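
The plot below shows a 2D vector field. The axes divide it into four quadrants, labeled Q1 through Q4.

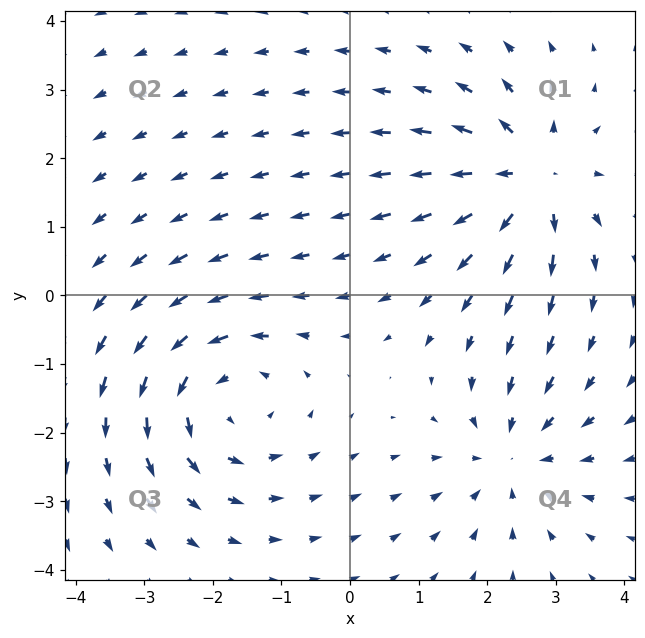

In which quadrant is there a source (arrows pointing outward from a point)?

The source sits at approximately (2.6, 1.7), which lies in quadrant Q1. The divergence there is about +5, positive as expected for a source.

Q1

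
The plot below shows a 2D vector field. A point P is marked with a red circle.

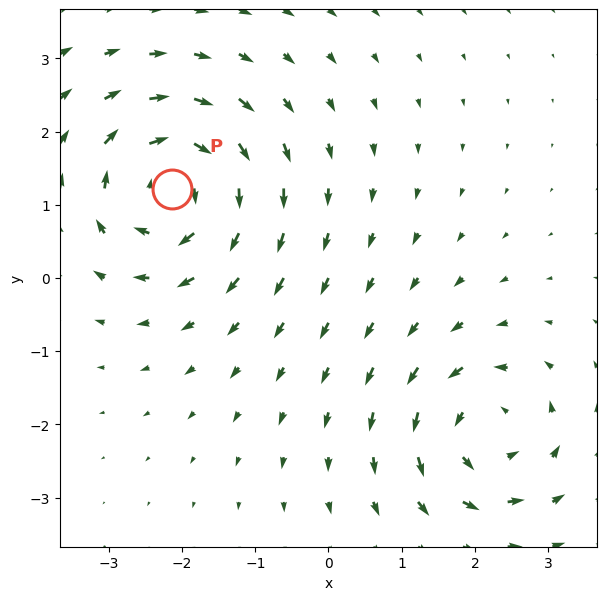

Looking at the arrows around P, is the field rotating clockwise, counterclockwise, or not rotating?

clockwise

Near P at (-2.1, 1.2) the arrows circulate clockwise. The curl (z-component) there is about -5; negative curl means clockwise rotation.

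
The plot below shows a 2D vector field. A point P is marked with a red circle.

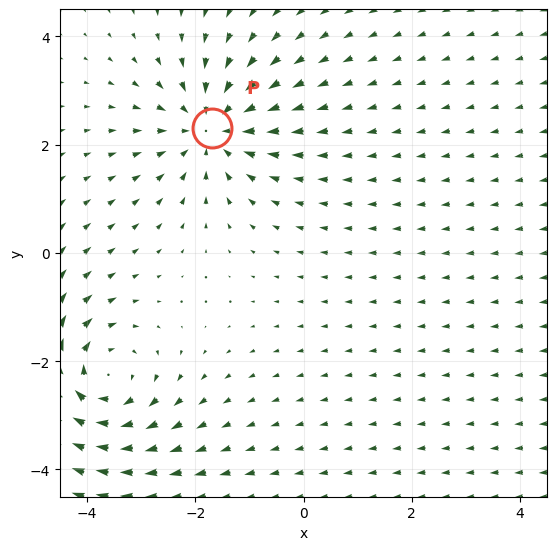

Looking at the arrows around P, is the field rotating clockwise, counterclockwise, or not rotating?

not rotating

Near P at (-1.7, 2.3) the arrows show no circulation. The curl there is ≈0.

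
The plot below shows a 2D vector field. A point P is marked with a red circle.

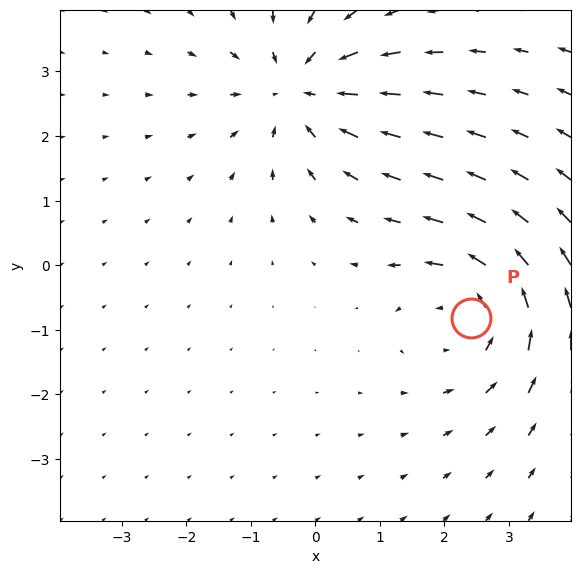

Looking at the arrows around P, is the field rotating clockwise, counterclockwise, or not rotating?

Near P at (2.4, -0.8) the arrows circulate counterclockwise. The curl (z-component) there is about +4; positive curl means counterclockwise rotation.

counterclockwise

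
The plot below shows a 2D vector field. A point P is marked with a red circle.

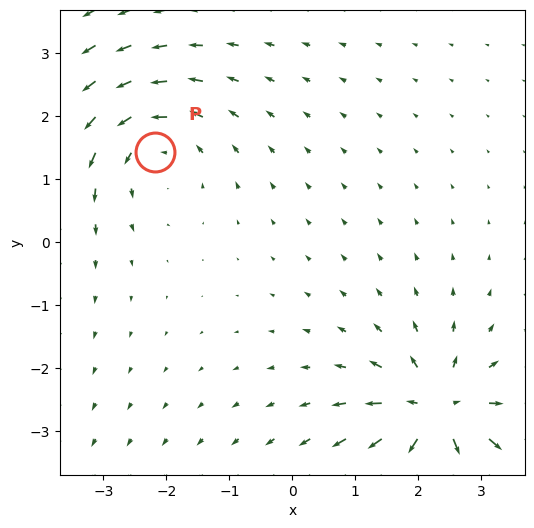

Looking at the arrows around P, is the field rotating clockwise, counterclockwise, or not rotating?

counterclockwise

Near P at (-2.2, 1.4) the arrows circulate counterclockwise. The curl (z-component) there is about +3; positive curl means counterclockwise rotation.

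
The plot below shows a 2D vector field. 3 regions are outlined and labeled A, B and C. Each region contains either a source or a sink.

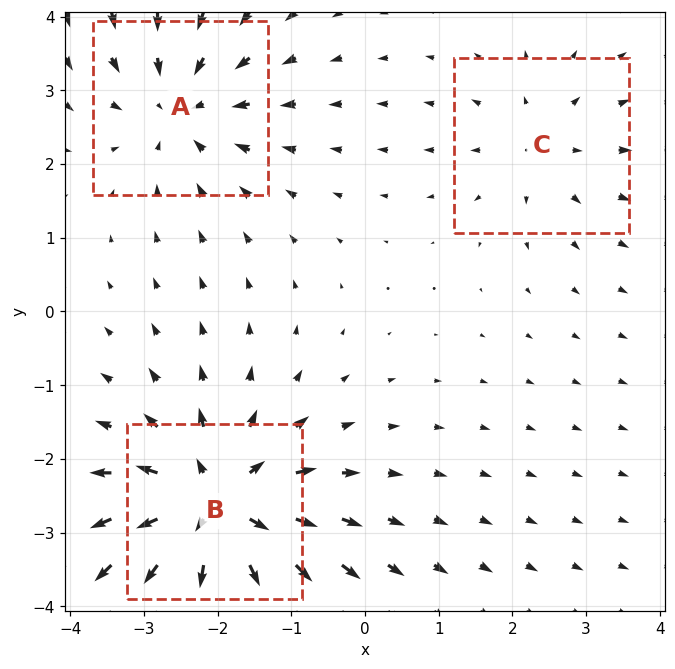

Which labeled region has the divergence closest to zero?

Divergence at each region's feature centre — A: about -3, B: about +5, C: about +2. Region C is closest to zero.

C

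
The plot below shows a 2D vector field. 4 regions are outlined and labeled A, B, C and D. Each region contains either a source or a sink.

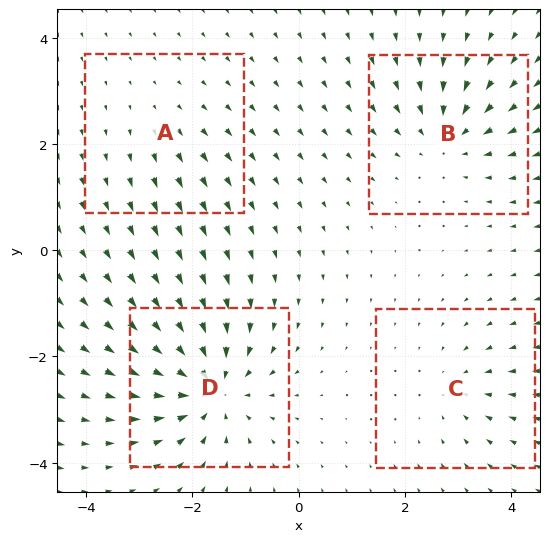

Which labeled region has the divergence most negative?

Divergence at each region's feature centre — A: about +2, B: about -5, C: about -3, D: about -7. Region D is most negative.

D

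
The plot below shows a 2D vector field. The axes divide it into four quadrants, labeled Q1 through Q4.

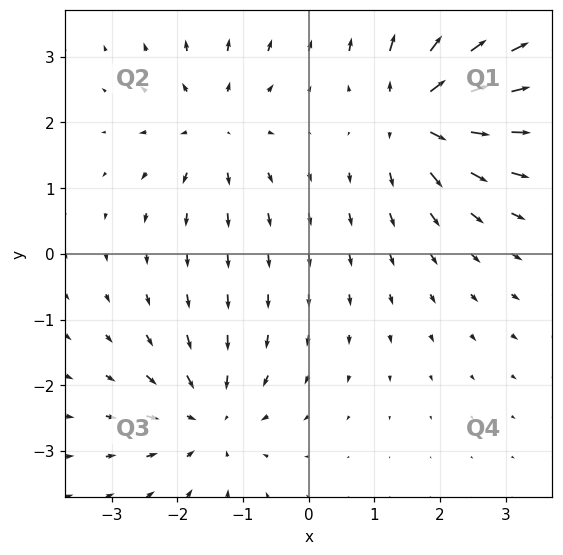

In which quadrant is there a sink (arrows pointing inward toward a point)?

The sink sits at approximately (-1.5, -2.5), which lies in quadrant Q3. The divergence there is about -3, negative as expected for a sink.

Q3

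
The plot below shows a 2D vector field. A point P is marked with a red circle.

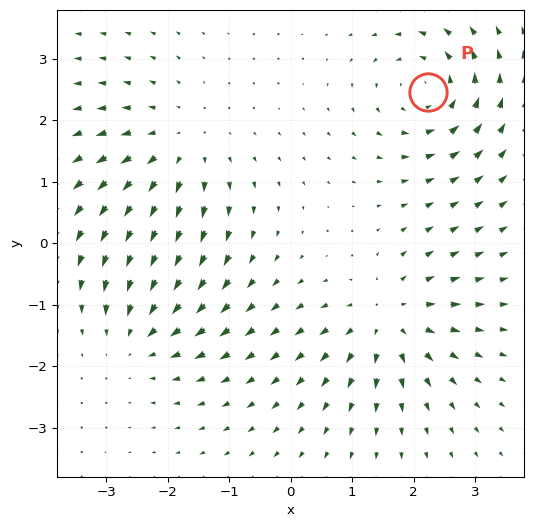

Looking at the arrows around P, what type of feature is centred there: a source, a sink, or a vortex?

vortex

At P (2.2, 2.5) the arrows circulate counterclockwise. Divergence ≈0, curl about +6 — near-zero divergence with nonzero curl is a vortex.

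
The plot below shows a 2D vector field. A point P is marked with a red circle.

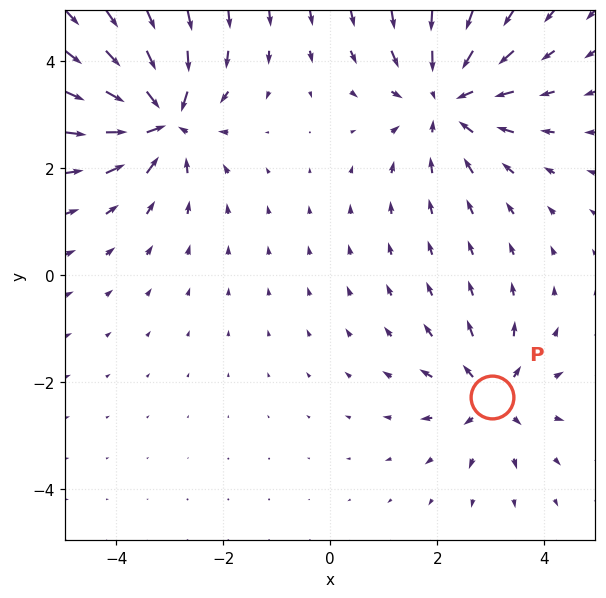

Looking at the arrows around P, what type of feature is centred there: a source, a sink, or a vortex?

source

At P (3.0, -2.3) the arrows spread outward. Divergence about +4, curl ≈0 — positive divergence with near-zero curl is a source.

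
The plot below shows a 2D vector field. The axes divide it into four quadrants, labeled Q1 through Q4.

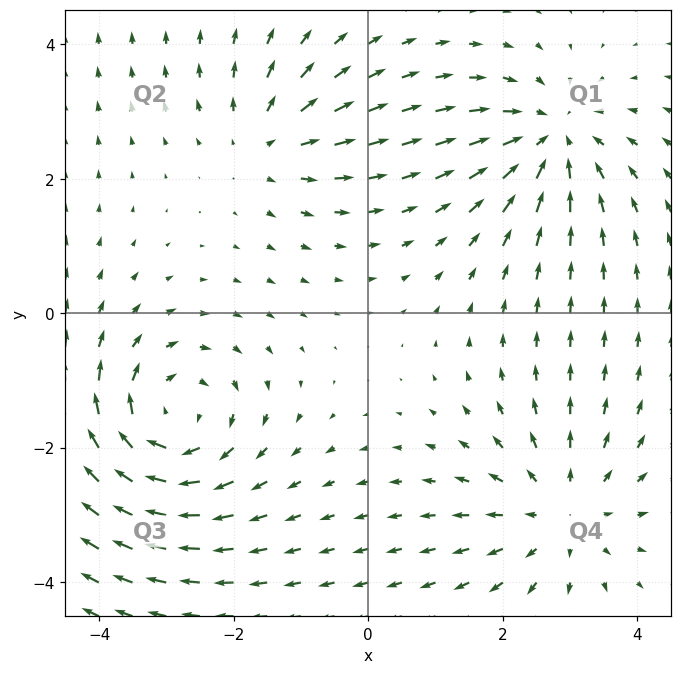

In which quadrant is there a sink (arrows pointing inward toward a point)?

Q1

The sink sits at approximately (2.7, 2.6), which lies in quadrant Q1. The divergence there is about -4, negative as expected for a sink.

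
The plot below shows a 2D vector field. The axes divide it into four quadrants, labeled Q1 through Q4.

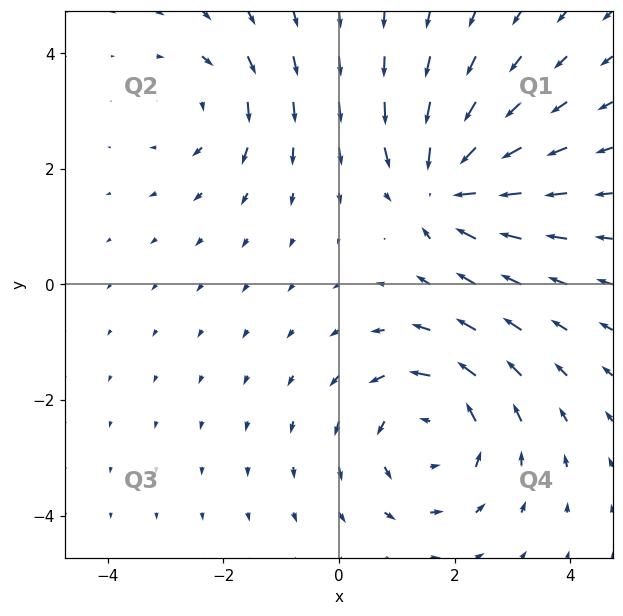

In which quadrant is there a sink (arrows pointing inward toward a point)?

The sink sits at approximately (1.8, 1.7), which lies in quadrant Q1. The divergence there is about -6, negative as expected for a sink.

Q1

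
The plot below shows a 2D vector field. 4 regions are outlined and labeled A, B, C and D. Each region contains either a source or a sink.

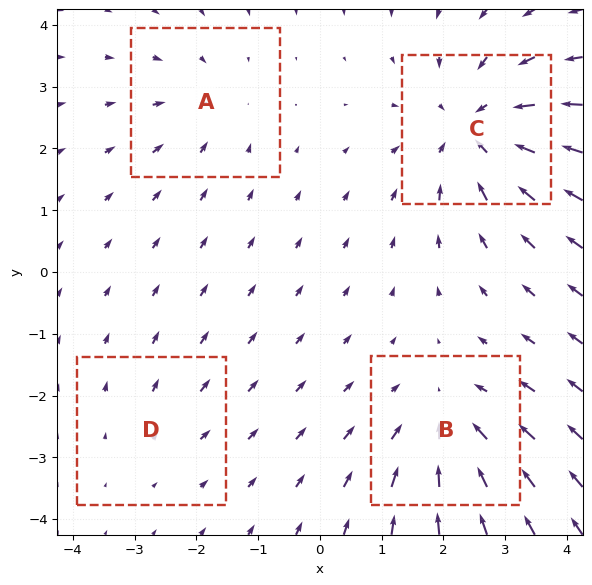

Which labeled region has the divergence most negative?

Divergence at each region's feature centre — A: about -3, B: about -4, C: about -6, D: about +2. Region C is most negative.

C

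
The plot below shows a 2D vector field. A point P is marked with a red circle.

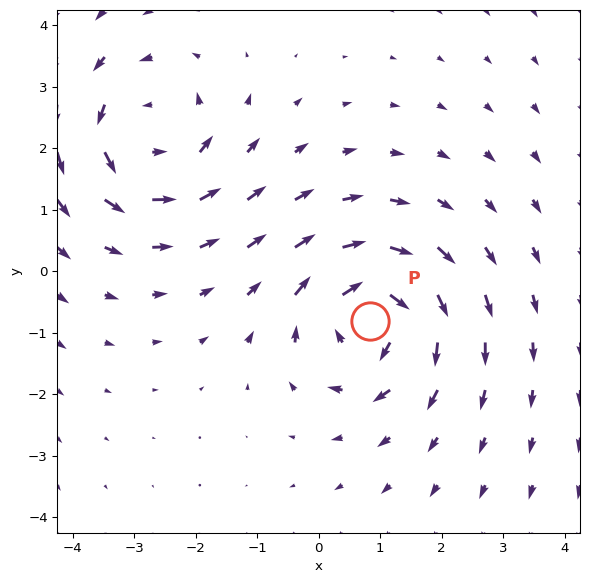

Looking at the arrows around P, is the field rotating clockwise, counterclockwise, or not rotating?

Near P at (0.8, -0.8) the arrows circulate clockwise. The curl (z-component) there is about -6; negative curl means clockwise rotation.

clockwise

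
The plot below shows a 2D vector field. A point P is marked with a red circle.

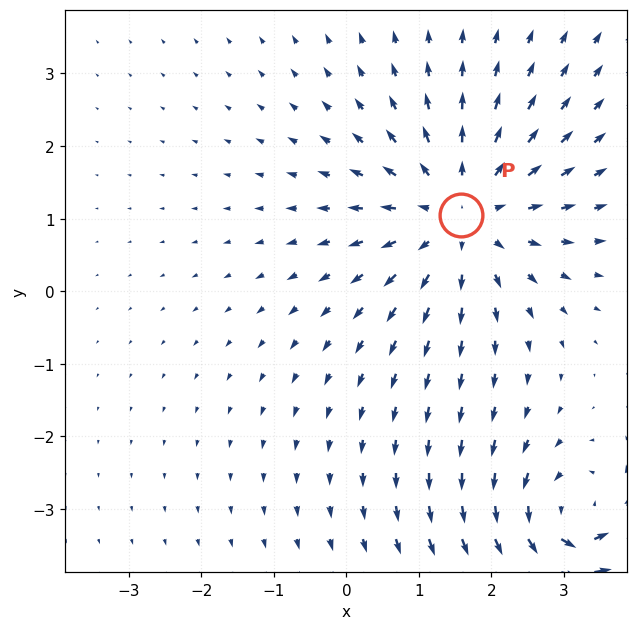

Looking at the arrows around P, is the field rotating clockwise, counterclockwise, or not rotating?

Near P at (1.6, 1.0) the arrows show no circulation. The curl there is ≈0.

not rotating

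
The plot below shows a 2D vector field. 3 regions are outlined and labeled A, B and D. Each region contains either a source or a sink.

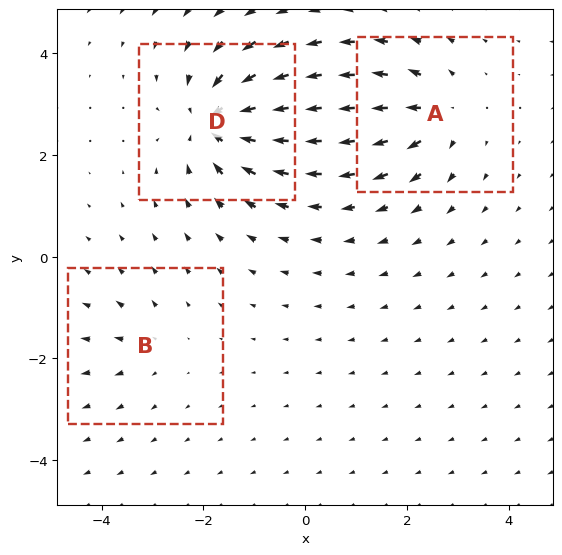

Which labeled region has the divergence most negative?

D

Divergence at each region's feature centre — A: about +4, B: about +2, D: about -6. Region D is most negative.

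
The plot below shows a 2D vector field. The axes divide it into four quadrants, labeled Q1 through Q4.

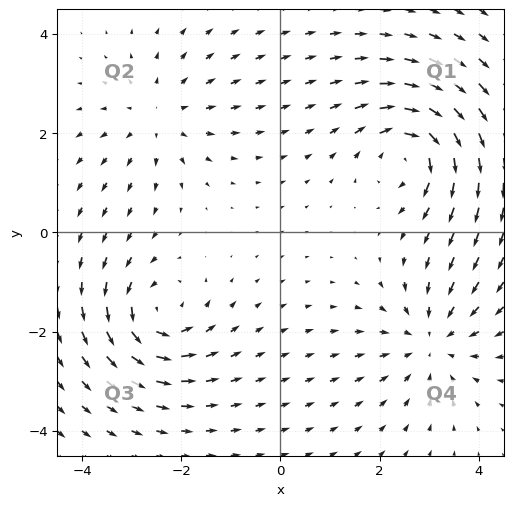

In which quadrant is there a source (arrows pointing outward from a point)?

Q2

The source sits at approximately (-2.4, 2.3), which lies in quadrant Q2. The divergence there is about +3, positive as expected for a source.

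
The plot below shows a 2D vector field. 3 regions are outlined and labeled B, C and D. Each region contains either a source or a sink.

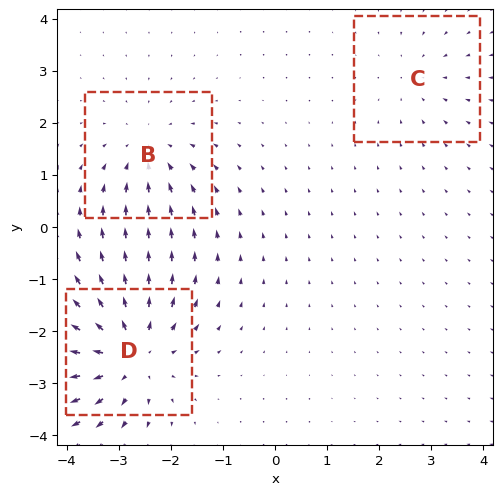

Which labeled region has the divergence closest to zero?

Divergence at each region's feature centre — B: about -3, C: about -2, D: about +5. Region C is closest to zero.

C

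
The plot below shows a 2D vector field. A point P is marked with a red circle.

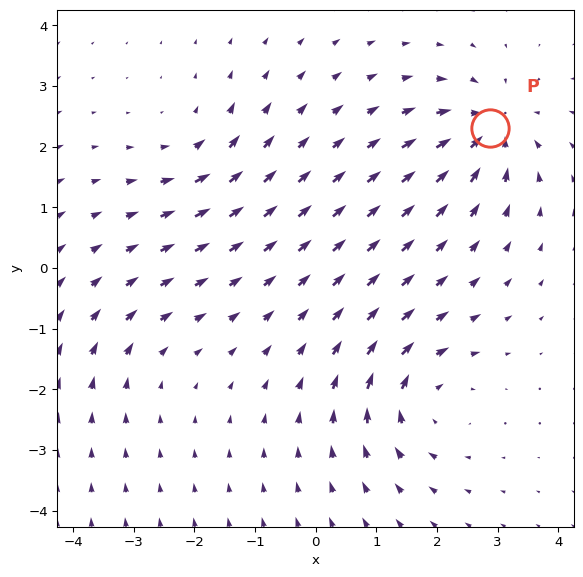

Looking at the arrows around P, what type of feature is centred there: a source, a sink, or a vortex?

At P (2.9, 2.3) the arrows converge inward. Divergence about -6, curl ≈0 — negative divergence with near-zero curl is a sink.

sink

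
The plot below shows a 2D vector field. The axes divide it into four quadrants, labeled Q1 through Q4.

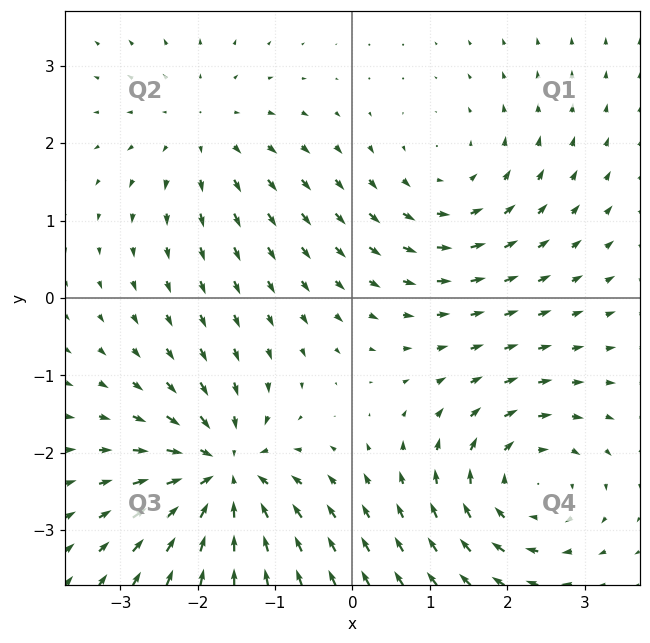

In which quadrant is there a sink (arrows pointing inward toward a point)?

Q3

The sink sits at approximately (-1.7, -2.3), which lies in quadrant Q3. The divergence there is about -7, negative as expected for a sink.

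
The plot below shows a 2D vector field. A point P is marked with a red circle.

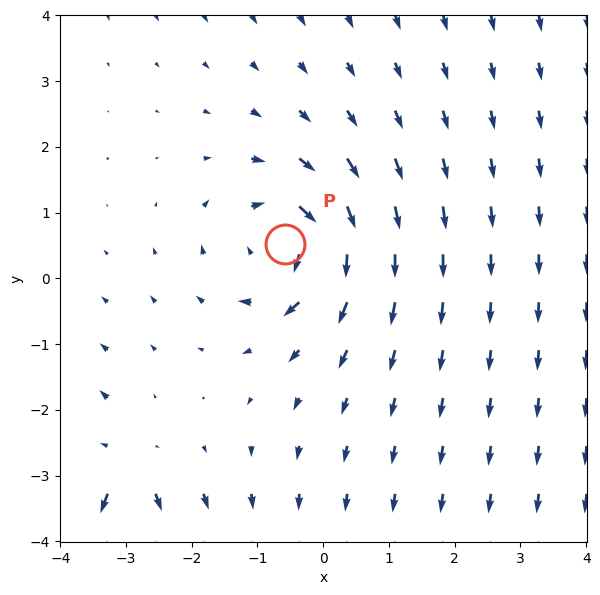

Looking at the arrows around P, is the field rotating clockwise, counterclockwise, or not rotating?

clockwise

Near P at (-0.6, 0.5) the arrows circulate clockwise. The curl (z-component) there is about -4; negative curl means clockwise rotation.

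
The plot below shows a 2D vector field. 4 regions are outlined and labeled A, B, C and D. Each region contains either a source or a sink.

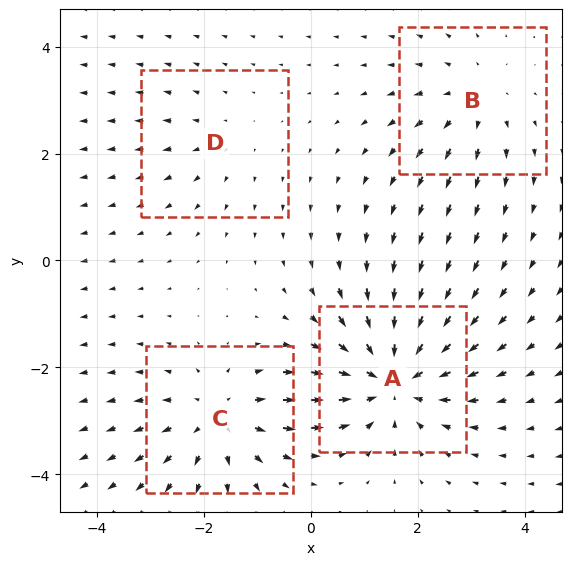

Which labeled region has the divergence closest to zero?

D

Divergence at each region's feature centre — A: about -6, B: about +3, C: about +4, D: about +2. Region D is closest to zero.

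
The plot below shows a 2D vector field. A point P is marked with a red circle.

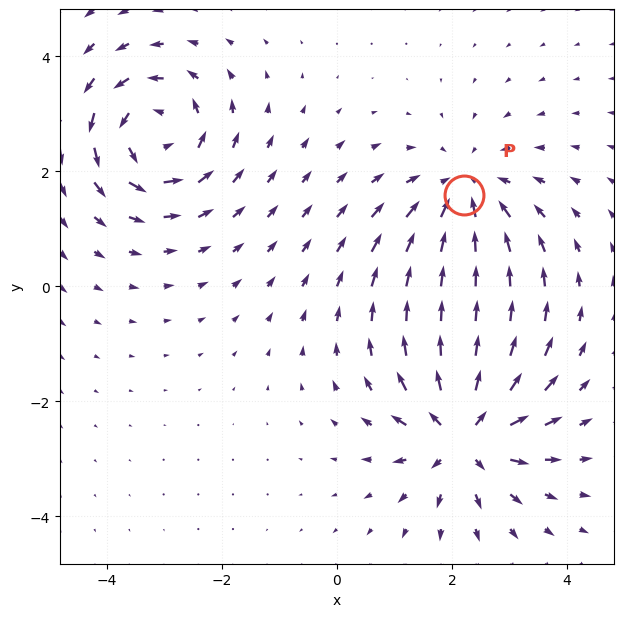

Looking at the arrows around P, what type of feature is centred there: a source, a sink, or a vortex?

At P (2.2, 1.6) the arrows converge inward. Divergence about -4, curl ≈0 — negative divergence with near-zero curl is a sink.

sink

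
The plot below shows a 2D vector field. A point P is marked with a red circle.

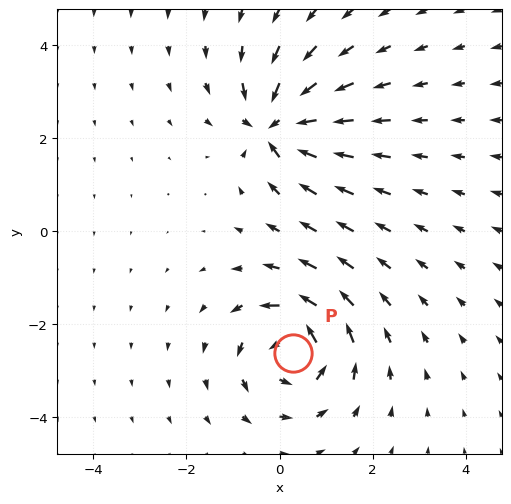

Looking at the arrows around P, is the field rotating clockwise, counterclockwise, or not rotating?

counterclockwise

Near P at (0.3, -2.6) the arrows circulate counterclockwise. The curl (z-component) there is about +4; positive curl means counterclockwise rotation.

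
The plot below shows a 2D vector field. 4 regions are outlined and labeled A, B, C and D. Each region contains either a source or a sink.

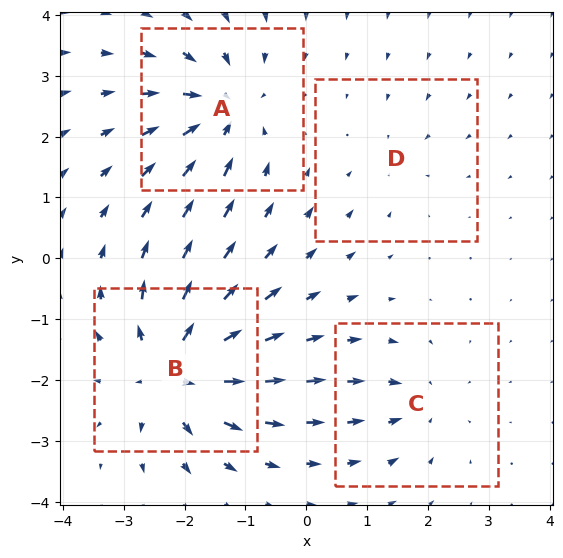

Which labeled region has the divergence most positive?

B

Divergence at each region's feature centre — A: about -6, B: about +8, C: about -4, D: about -2. Region B is most positive.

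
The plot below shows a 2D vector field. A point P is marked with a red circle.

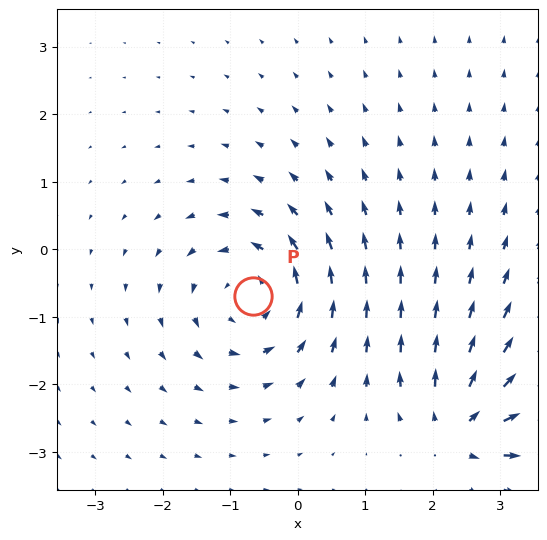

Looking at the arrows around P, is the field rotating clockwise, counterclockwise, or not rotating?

Near P at (-0.7, -0.7) the arrows circulate counterclockwise. The curl (z-component) there is about +4; positive curl means counterclockwise rotation.

counterclockwise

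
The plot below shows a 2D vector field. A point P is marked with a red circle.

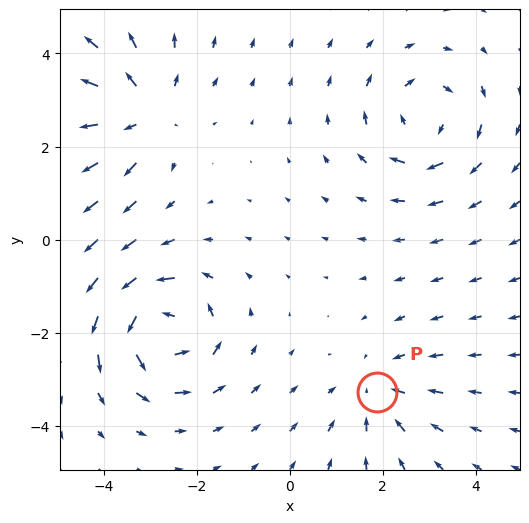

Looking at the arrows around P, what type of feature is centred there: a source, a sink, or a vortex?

At P (1.9, -3.3) the arrows converge inward. Divergence about -3, curl ≈0 — negative divergence with near-zero curl is a sink.

sink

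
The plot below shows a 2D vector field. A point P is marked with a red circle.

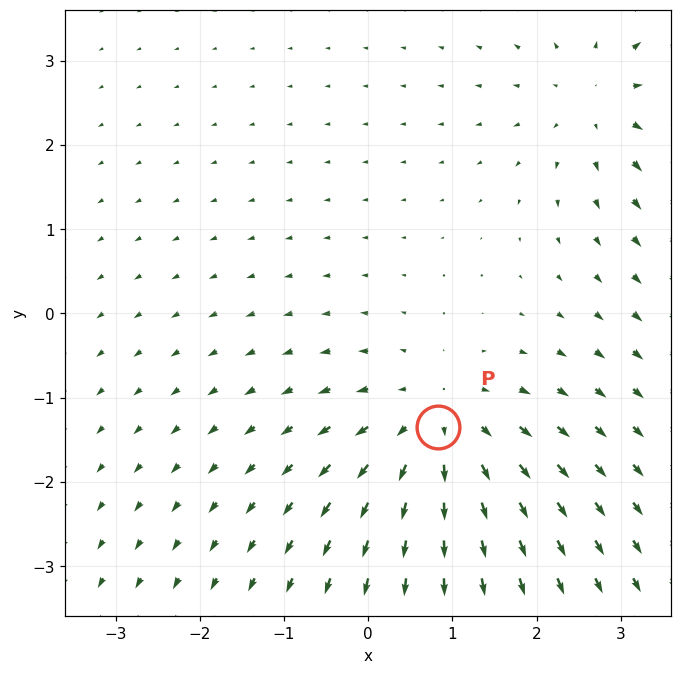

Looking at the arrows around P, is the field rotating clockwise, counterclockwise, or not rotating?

Near P at (0.8, -1.4) the arrows show no circulation. The curl there is ≈0.

not rotating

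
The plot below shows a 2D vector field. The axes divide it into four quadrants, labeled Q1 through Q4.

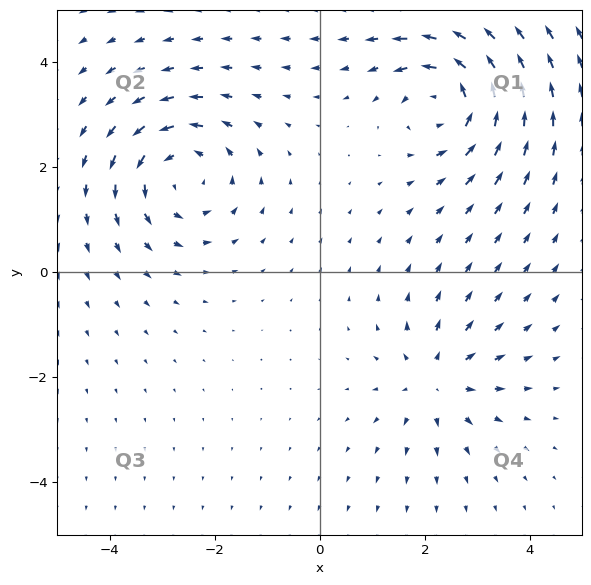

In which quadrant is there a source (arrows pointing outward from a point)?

The source sits at approximately (2.2, -2.1), which lies in quadrant Q4. The divergence there is about +3, positive as expected for a source.

Q4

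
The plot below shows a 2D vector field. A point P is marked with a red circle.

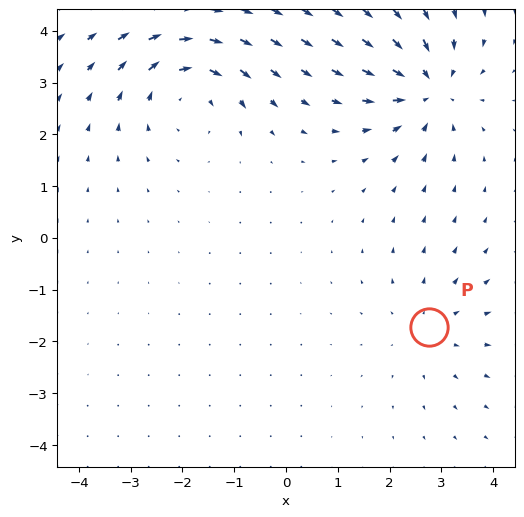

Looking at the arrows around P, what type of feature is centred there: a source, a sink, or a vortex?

source

At P (2.8, -1.7) the arrows spread outward. Divergence about +2, curl ≈0 — positive divergence with near-zero curl is a source.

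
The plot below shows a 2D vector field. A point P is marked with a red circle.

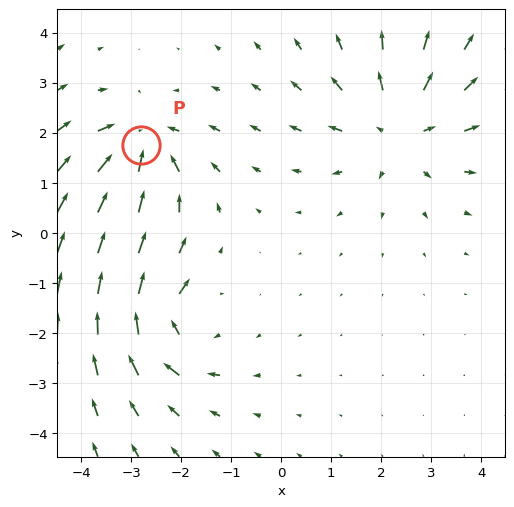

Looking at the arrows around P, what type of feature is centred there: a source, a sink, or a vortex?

sink

At P (-2.8, 1.8) the arrows converge inward. Divergence about -5, curl ≈0 — negative divergence with near-zero curl is a sink.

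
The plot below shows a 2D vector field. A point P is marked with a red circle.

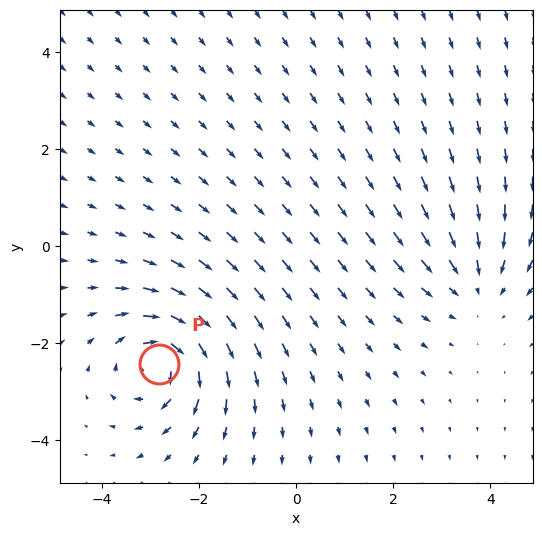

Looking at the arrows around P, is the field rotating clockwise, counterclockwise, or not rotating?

Near P at (-2.8, -2.4) the arrows circulate clockwise. The curl (z-component) there is about -5; negative curl means clockwise rotation.

clockwise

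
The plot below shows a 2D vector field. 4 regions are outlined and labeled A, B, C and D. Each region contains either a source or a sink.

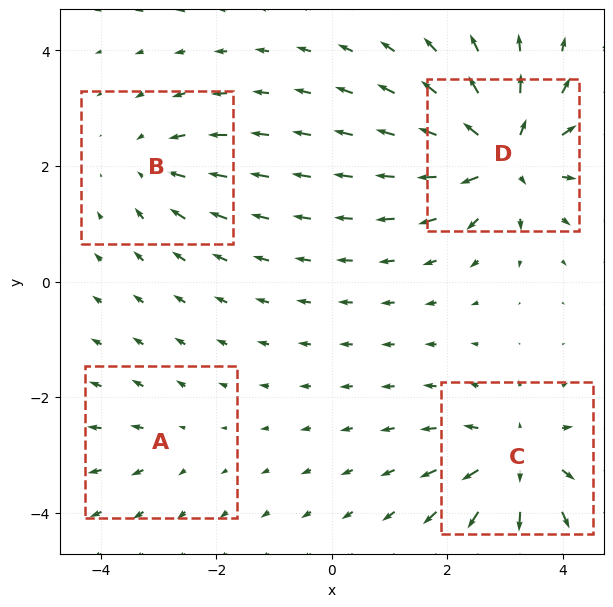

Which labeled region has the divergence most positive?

D

Divergence at each region's feature centre — A: about +2, B: about -4, C: about +6, D: about +8. Region D is most positive.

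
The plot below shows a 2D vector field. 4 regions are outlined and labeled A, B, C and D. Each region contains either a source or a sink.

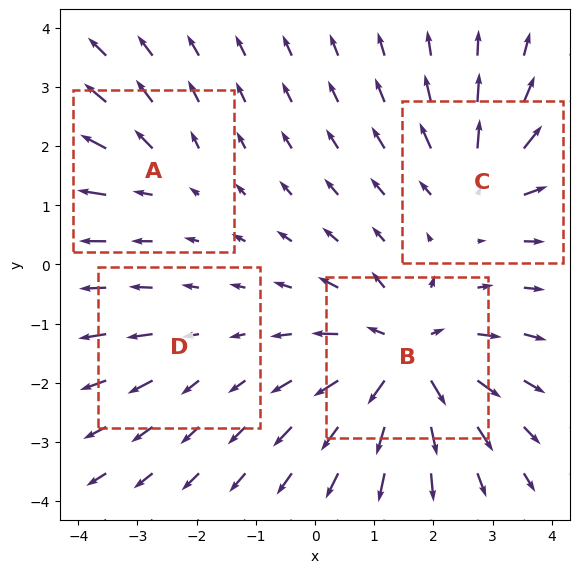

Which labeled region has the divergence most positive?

Divergence at each region's feature centre — A: about +3, B: about +7, C: about +5, D: about +2. Region B is most positive.

B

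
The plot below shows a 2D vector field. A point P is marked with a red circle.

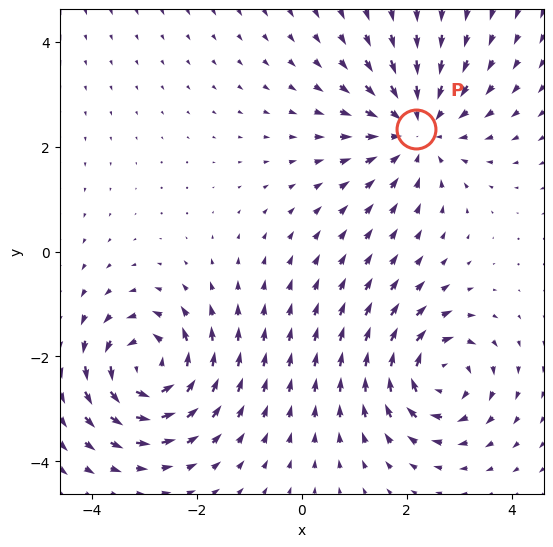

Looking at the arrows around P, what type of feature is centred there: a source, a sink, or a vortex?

sink

At P (2.2, 2.3) the arrows converge inward. Divergence about -3, curl ≈0 — negative divergence with near-zero curl is a sink.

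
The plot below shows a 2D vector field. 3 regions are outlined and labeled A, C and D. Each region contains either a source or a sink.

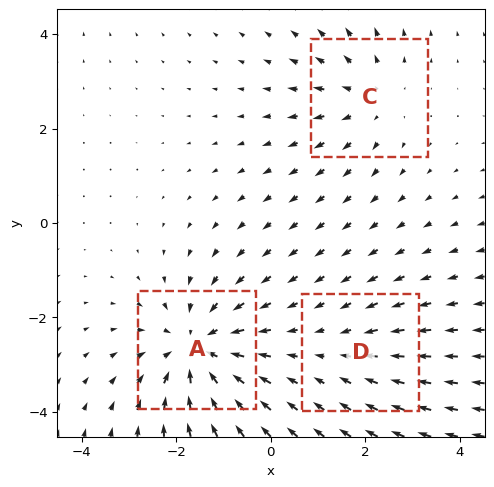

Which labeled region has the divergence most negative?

Divergence at each region's feature centre — A: about -5, C: about +3, D: about -2. Region A is most negative.

A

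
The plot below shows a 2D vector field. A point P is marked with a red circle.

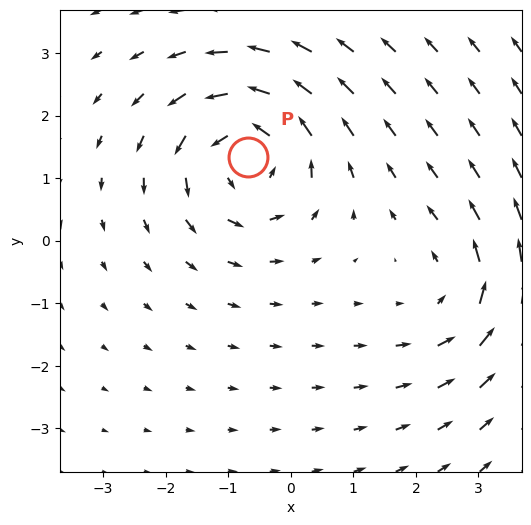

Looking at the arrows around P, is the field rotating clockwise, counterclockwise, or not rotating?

counterclockwise

Near P at (-0.7, 1.3) the arrows circulate counterclockwise. The curl (z-component) there is about +5; positive curl means counterclockwise rotation.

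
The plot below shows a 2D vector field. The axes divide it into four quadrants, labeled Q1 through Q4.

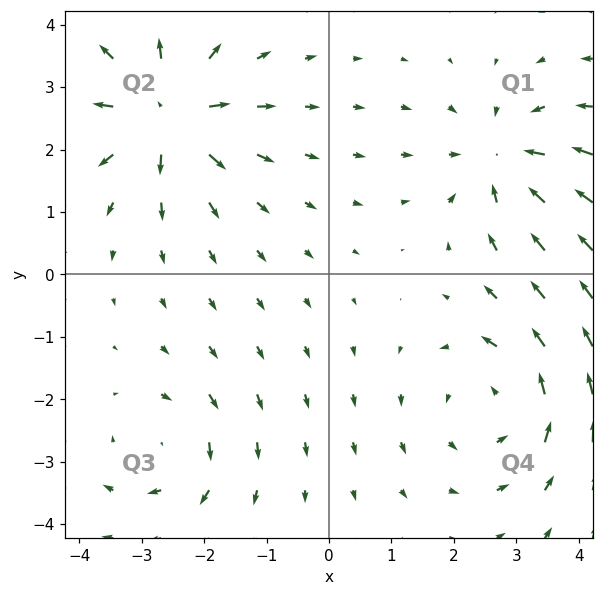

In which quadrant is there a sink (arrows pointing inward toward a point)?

Q1

The sink sits at approximately (2.8, 1.8), which lies in quadrant Q1. The divergence there is about -4, negative as expected for a sink.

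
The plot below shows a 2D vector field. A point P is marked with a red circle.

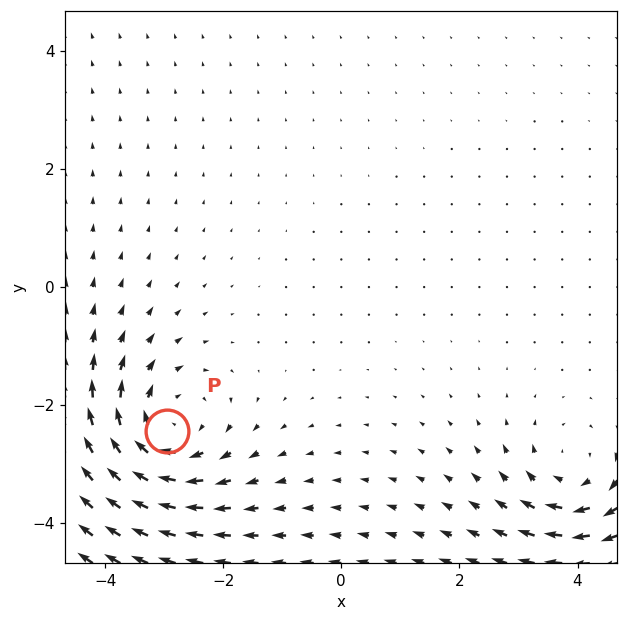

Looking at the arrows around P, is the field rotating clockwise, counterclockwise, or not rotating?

Near P at (-2.9, -2.4) the arrows circulate clockwise. The curl (z-component) there is about -4; negative curl means clockwise rotation.

clockwise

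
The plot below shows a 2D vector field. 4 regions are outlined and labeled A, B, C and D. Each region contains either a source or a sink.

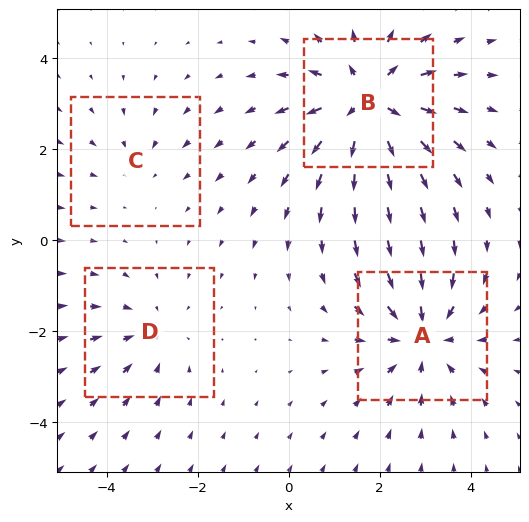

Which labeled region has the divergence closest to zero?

Divergence at each region's feature centre — A: about -4, B: about +6, C: about -2, D: about -3. Region C is closest to zero.

C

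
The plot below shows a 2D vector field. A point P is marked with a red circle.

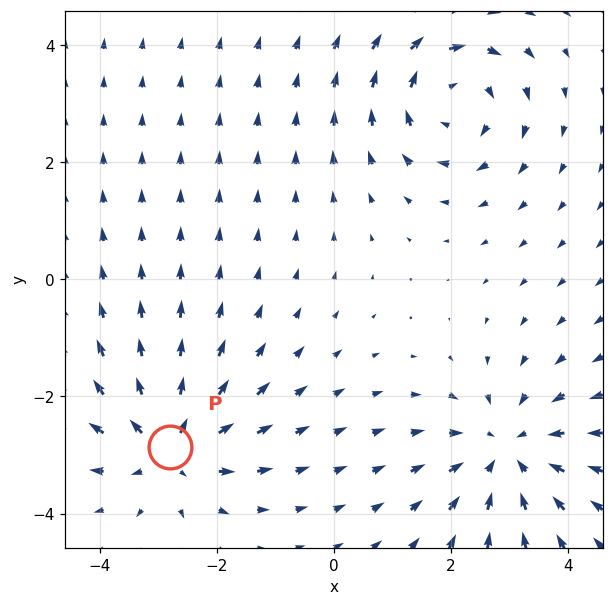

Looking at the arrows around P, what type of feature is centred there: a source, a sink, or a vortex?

source

At P (-2.8, -2.9) the arrows spread outward. Divergence about +4, curl ≈0 — positive divergence with near-zero curl is a source.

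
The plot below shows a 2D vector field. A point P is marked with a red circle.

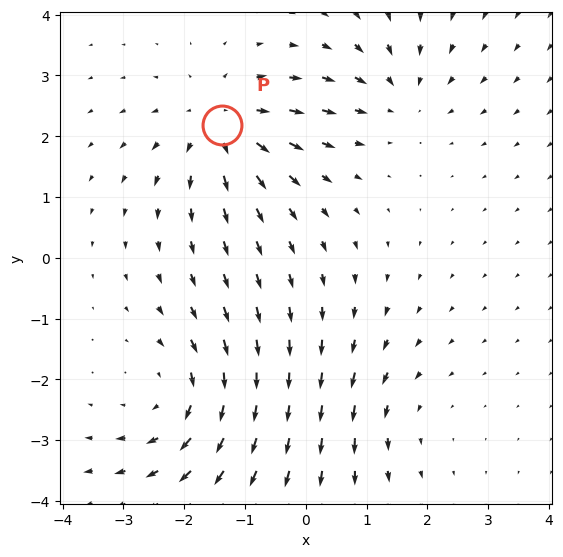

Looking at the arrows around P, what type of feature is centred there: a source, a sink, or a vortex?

At P (-1.4, 2.2) the arrows spread outward. Divergence about +5, curl ≈0 — positive divergence with near-zero curl is a source.

source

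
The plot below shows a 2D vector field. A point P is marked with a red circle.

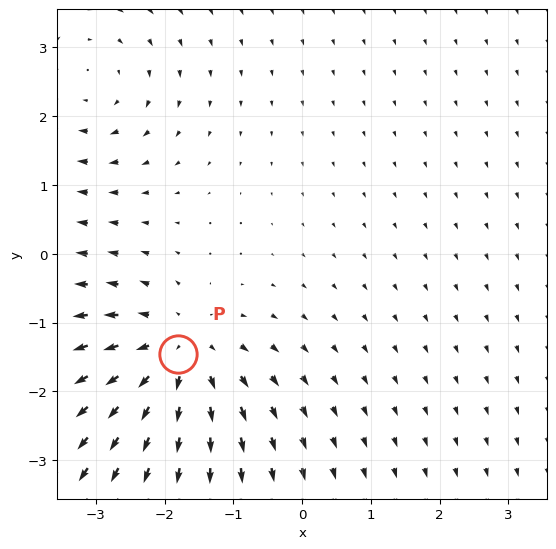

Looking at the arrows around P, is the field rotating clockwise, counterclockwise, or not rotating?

not rotating

Near P at (-1.8, -1.5) the arrows show no circulation. The curl there is ≈0.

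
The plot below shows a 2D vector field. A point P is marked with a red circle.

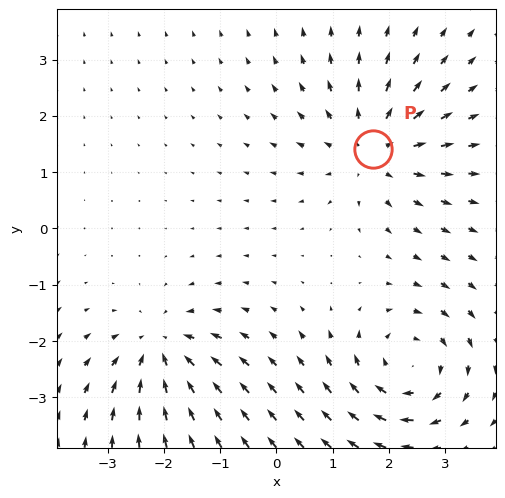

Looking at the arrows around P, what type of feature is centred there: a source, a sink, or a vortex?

At P (1.7, 1.4) the arrows spread outward. Divergence about +4, curl ≈0 — positive divergence with near-zero curl is a source.

source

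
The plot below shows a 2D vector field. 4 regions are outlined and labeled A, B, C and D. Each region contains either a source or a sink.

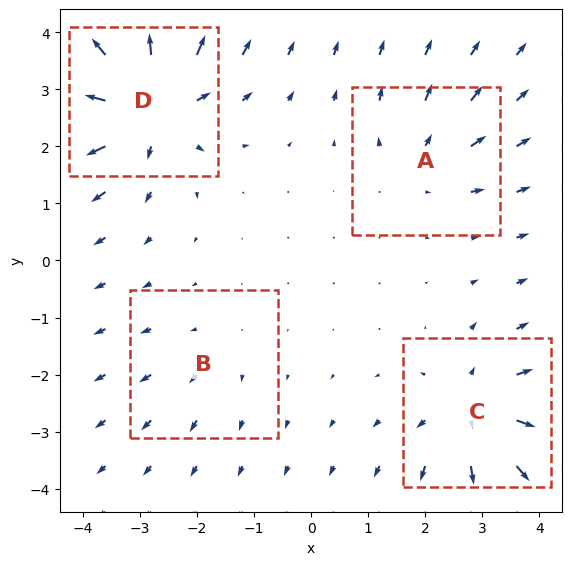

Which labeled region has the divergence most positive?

Divergence at each region's feature centre — A: about +3, B: about +2, C: about +5, D: about +8. Region D is most positive.

D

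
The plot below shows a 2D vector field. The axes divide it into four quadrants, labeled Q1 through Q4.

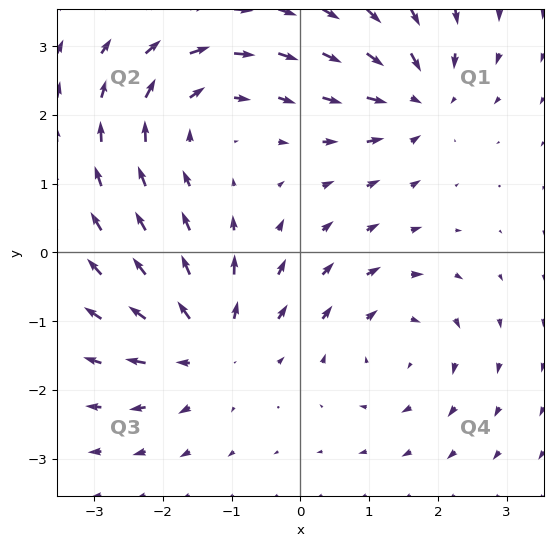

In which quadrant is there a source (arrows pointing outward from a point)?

Q3

The source sits at approximately (-1.4, -1.3), which lies in quadrant Q3. The divergence there is about +6, positive as expected for a source.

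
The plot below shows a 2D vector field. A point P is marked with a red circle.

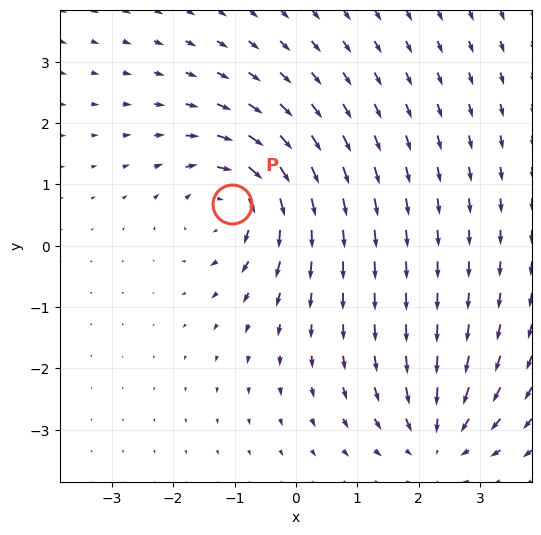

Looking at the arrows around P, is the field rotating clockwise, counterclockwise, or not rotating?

Near P at (-1.0, 0.7) the arrows circulate clockwise. The curl (z-component) there is about -5; negative curl means clockwise rotation.

clockwise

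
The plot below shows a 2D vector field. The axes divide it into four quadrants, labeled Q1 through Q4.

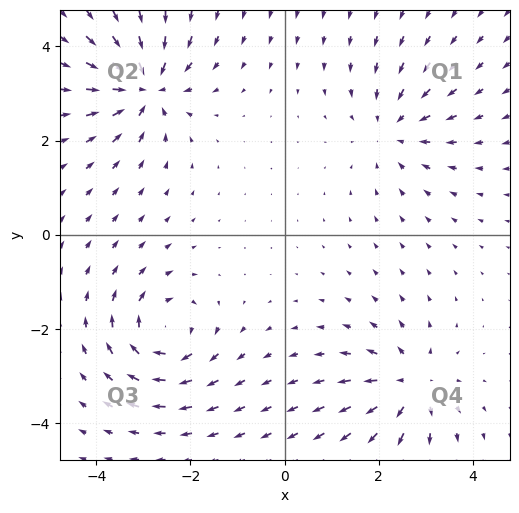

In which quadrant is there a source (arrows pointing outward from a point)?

Q4

The source sits at approximately (2.7, -3.2), which lies in quadrant Q4. The divergence there is about +5, positive as expected for a source.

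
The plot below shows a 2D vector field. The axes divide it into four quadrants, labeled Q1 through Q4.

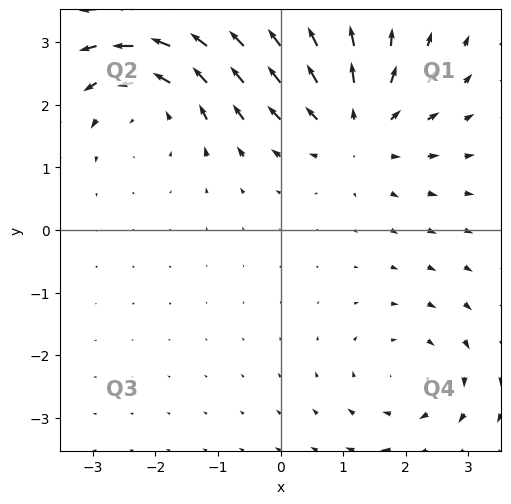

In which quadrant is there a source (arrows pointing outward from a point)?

Q1

The source sits at approximately (1.2, 1.6), which lies in quadrant Q1. The divergence there is about +4, positive as expected for a source.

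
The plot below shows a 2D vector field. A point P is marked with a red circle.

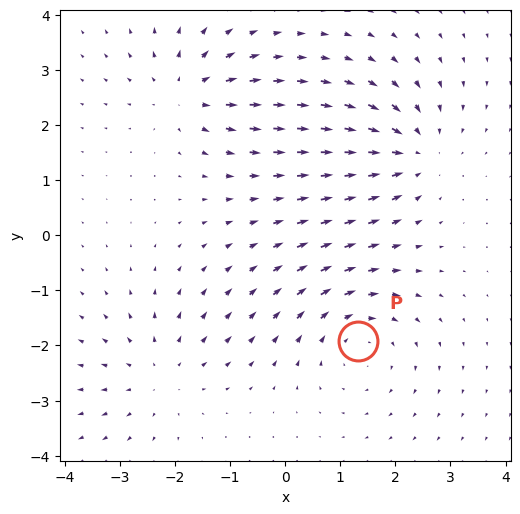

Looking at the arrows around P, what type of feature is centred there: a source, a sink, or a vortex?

vortex

At P (1.3, -1.9) the arrows circulate clockwise. Divergence ≈0, curl about -4 — near-zero divergence with nonzero curl is a vortex.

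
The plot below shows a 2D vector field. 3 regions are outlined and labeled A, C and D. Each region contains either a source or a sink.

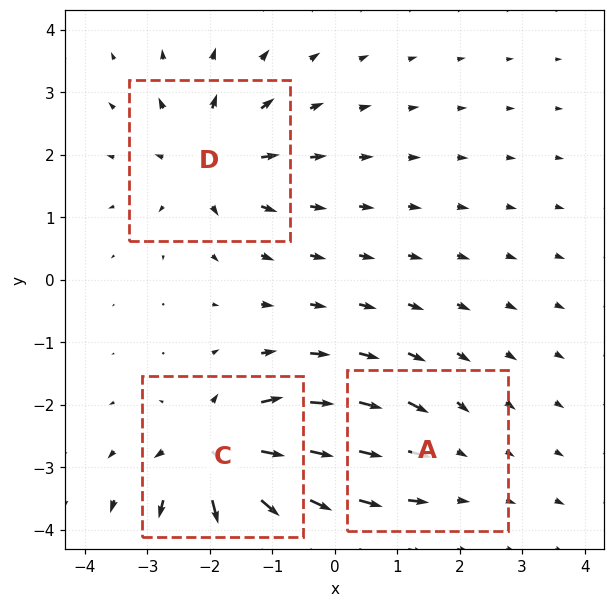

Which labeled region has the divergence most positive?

C

Divergence at each region's feature centre — A: about -2, C: about +6, D: about +4. Region C is most positive.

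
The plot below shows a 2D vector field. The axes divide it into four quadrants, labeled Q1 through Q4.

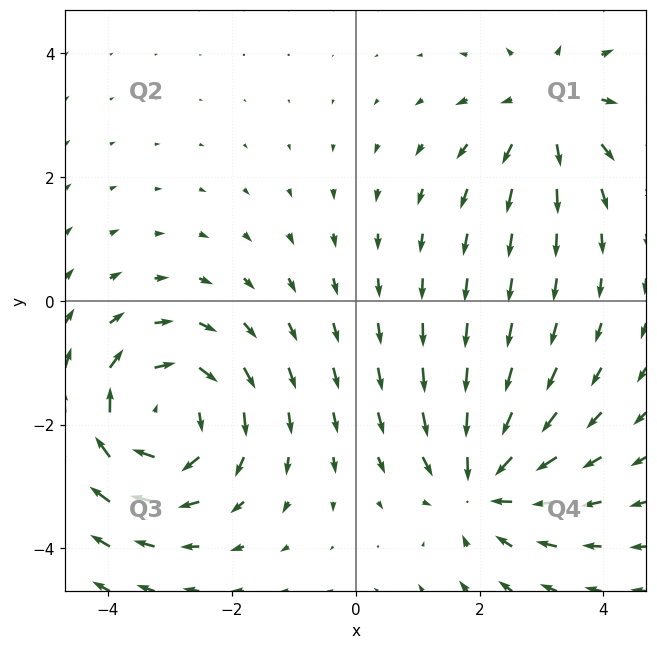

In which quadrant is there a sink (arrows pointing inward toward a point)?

Q4

The sink sits at approximately (2.0, -3.0), which lies in quadrant Q4. The divergence there is about -4, negative as expected for a sink.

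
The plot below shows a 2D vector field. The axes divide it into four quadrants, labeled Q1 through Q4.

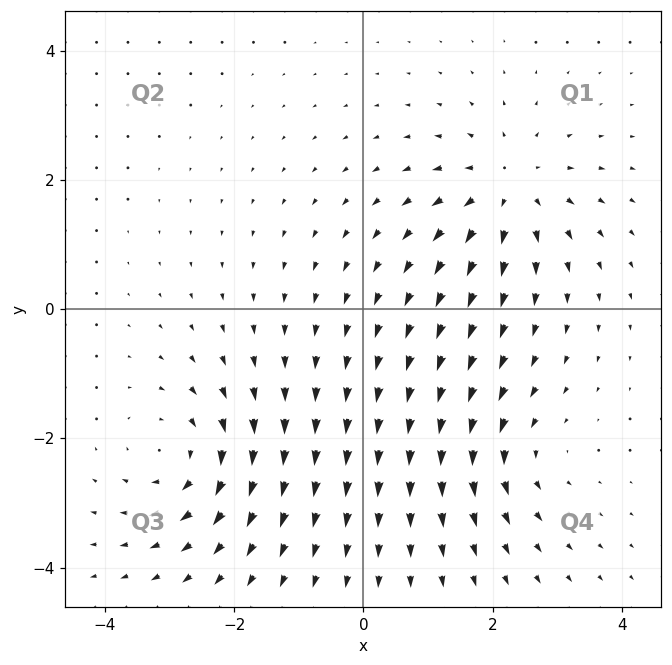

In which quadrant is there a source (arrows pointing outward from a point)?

Q1

The source sits at approximately (2.3, 1.9), which lies in quadrant Q1. The divergence there is about +4, positive as expected for a source.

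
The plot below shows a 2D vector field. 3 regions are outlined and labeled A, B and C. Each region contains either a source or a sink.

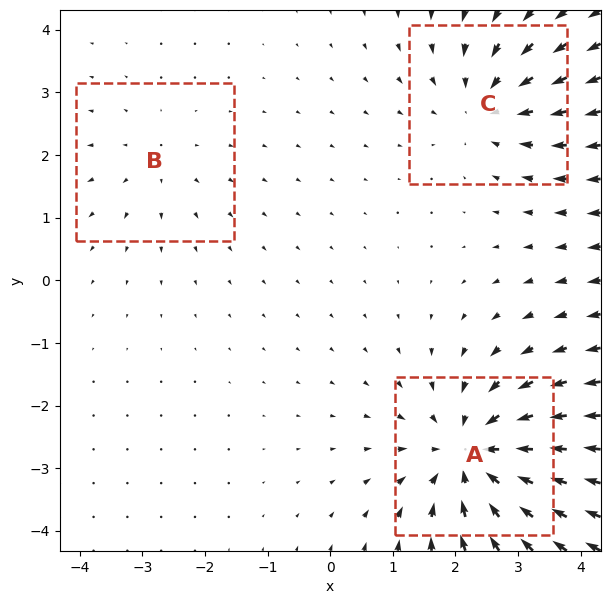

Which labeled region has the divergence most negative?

Divergence at each region's feature centre — A: about -5, B: about +2, C: about -3. Region A is most negative.

A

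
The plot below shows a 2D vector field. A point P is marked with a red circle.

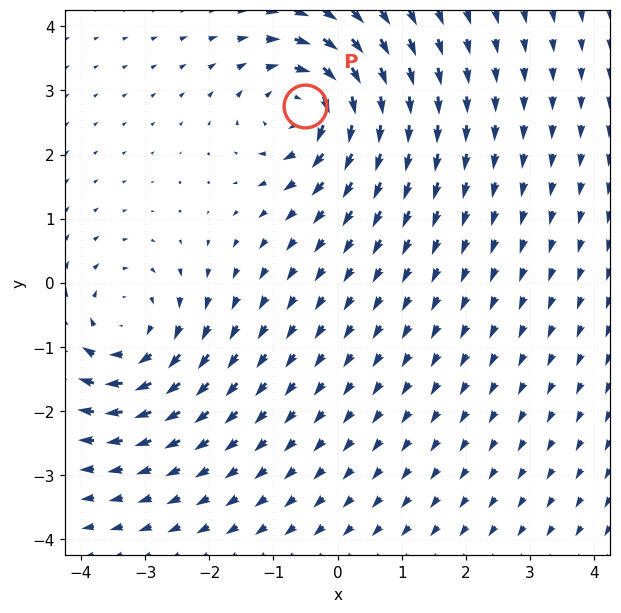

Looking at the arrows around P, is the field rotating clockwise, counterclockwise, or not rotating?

Near P at (-0.5, 2.8) the arrows circulate clockwise. The curl (z-component) there is about -4; negative curl means clockwise rotation.

clockwise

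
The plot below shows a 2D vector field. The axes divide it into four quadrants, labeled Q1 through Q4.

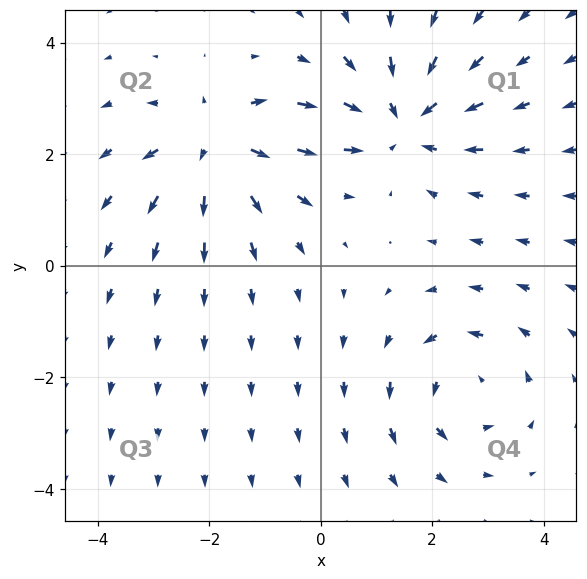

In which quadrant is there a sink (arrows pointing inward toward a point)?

The sink sits at approximately (1.5, 2.6), which lies in quadrant Q1. The divergence there is about -4, negative as expected for a sink.

Q1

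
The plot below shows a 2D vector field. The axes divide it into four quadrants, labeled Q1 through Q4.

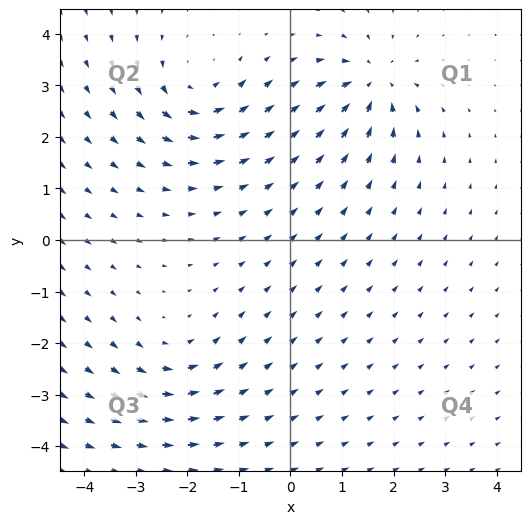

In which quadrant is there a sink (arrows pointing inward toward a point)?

The sink sits at approximately (1.6, 3.0), which lies in quadrant Q1. The divergence there is about -6, negative as expected for a sink.

Q1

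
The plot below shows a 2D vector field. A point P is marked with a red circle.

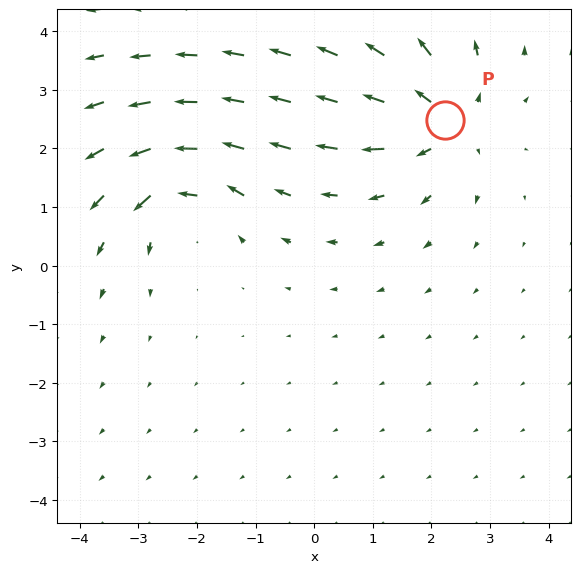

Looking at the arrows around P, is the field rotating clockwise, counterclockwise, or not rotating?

Near P at (2.2, 2.5) the arrows show no circulation. The curl there is ≈0.

not rotating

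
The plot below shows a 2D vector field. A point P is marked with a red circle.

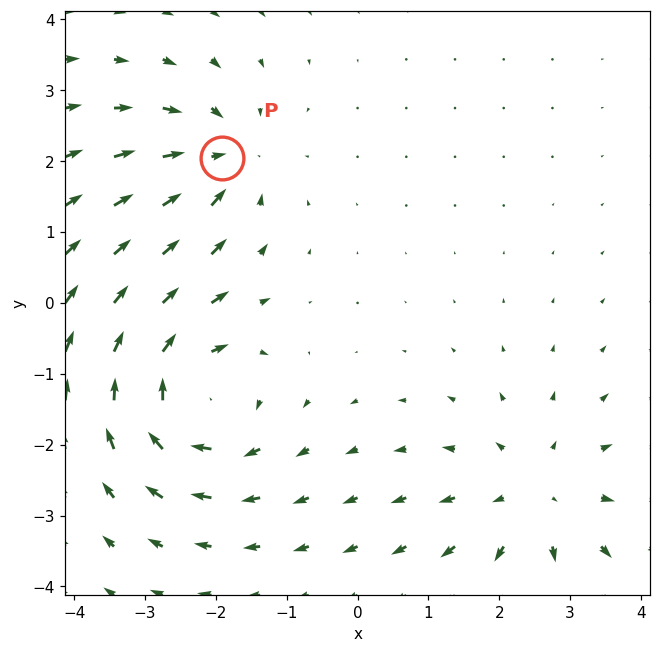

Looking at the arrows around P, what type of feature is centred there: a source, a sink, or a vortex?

At P (-1.9, 2.1) the arrows converge inward. Divergence about -4, curl ≈0 — negative divergence with near-zero curl is a sink.

sink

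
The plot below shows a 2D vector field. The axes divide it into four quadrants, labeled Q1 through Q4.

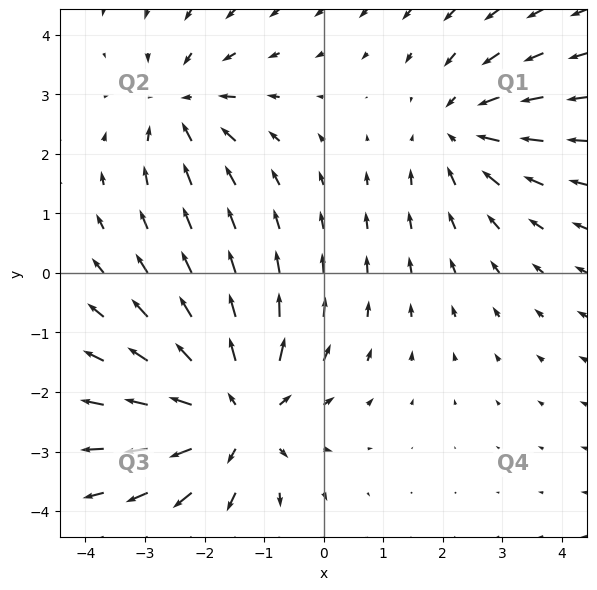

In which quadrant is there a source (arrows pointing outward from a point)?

Q3

The source sits at approximately (-1.5, -2.4), which lies in quadrant Q3. The divergence there is about +4, positive as expected for a source.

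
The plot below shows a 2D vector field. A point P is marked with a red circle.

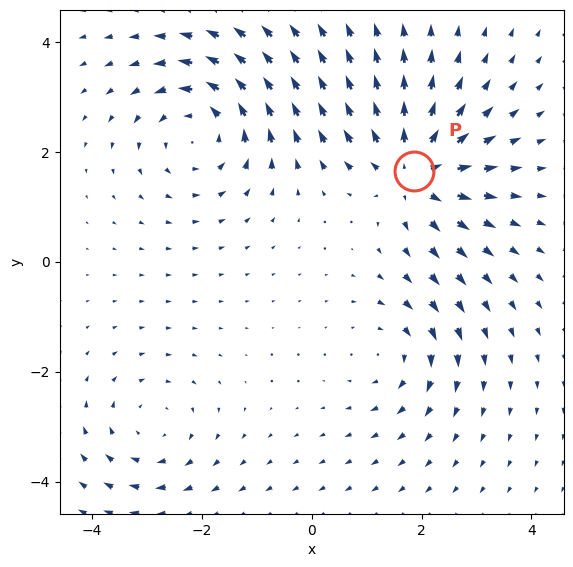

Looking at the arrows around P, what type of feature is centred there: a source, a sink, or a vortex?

At P (1.9, 1.7) the arrows spread outward. Divergence about +6, curl ≈0 — positive divergence with near-zero curl is a source.

source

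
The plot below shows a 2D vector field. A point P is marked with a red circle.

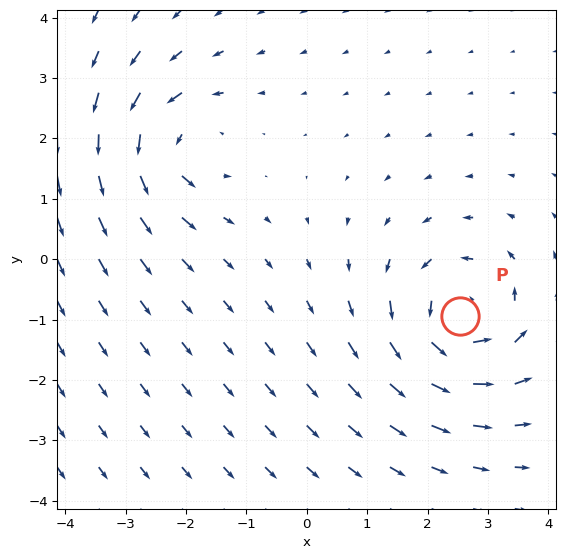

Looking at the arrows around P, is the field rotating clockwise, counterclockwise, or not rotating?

counterclockwise

Near P at (2.5, -0.9) the arrows circulate counterclockwise. The curl (z-component) there is about +5; positive curl means counterclockwise rotation.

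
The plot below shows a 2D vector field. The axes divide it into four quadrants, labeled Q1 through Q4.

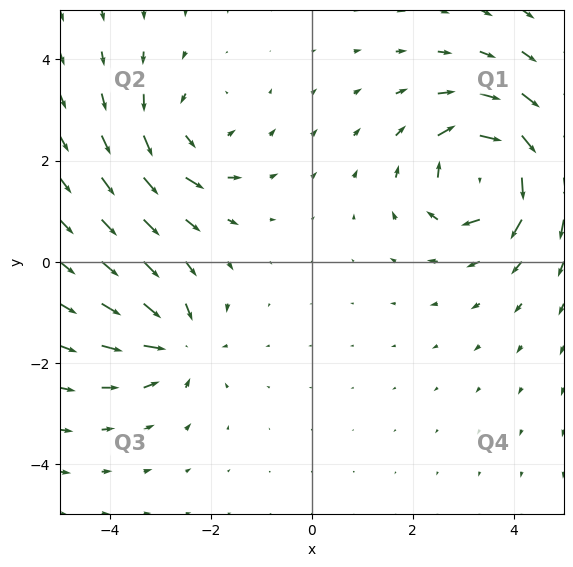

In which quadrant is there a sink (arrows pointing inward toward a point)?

The sink sits at approximately (-2.7, -1.6), which lies in quadrant Q3. The divergence there is about -4, negative as expected for a sink.

Q3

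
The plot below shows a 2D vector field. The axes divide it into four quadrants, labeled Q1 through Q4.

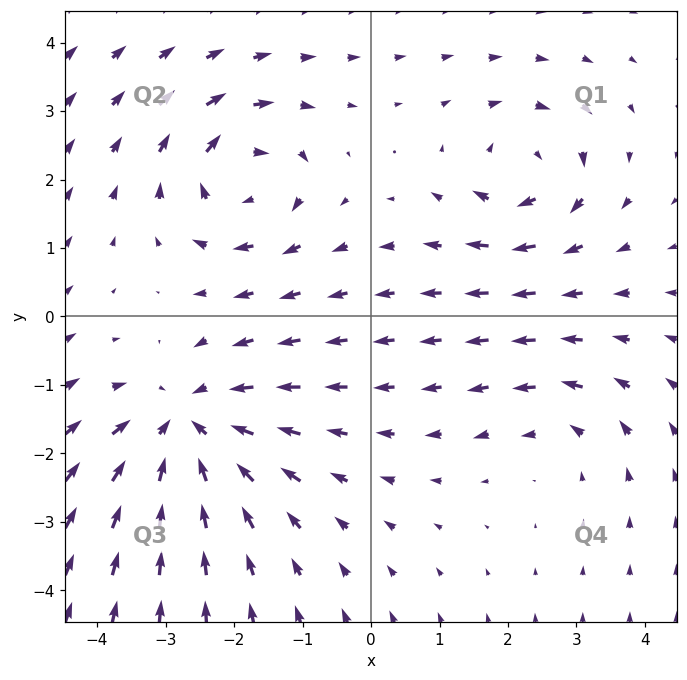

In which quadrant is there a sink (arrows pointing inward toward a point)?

Q3

The sink sits at approximately (-2.7, -1.6), which lies in quadrant Q3. The divergence there is about -5, negative as expected for a sink.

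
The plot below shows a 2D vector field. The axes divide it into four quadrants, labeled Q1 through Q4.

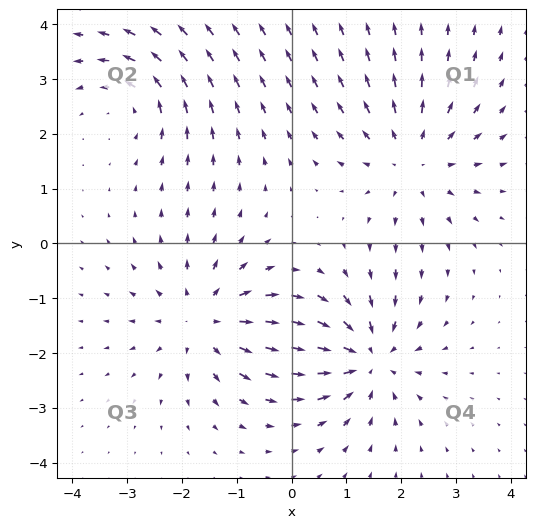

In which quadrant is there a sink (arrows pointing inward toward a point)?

The sink sits at approximately (1.4, -2.1), which lies in quadrant Q4. The divergence there is about -5, negative as expected for a sink.

Q4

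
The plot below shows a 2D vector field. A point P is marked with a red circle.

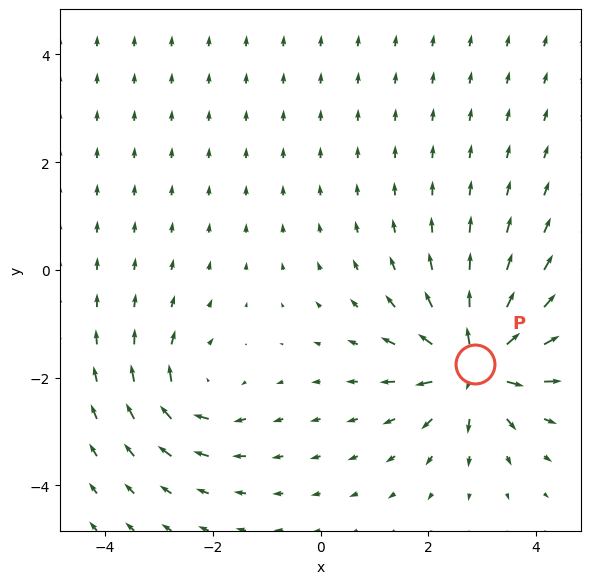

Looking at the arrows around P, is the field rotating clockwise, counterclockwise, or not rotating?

not rotating

Near P at (2.9, -1.8) the arrows show no circulation. The curl there is ≈0.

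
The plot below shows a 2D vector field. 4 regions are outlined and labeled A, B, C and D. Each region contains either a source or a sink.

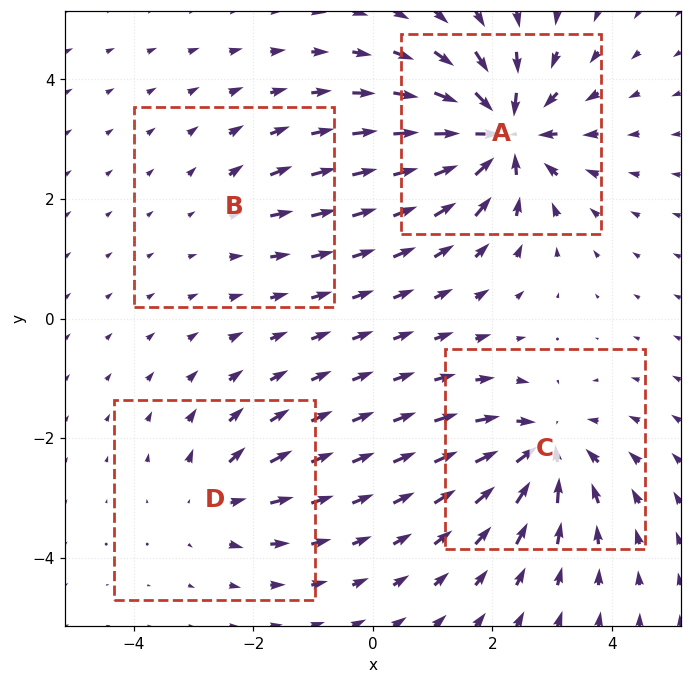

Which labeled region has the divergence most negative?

A

Divergence at each region's feature centre — A: about -9, B: about +2, C: about -6, D: about +4. Region A is most negative.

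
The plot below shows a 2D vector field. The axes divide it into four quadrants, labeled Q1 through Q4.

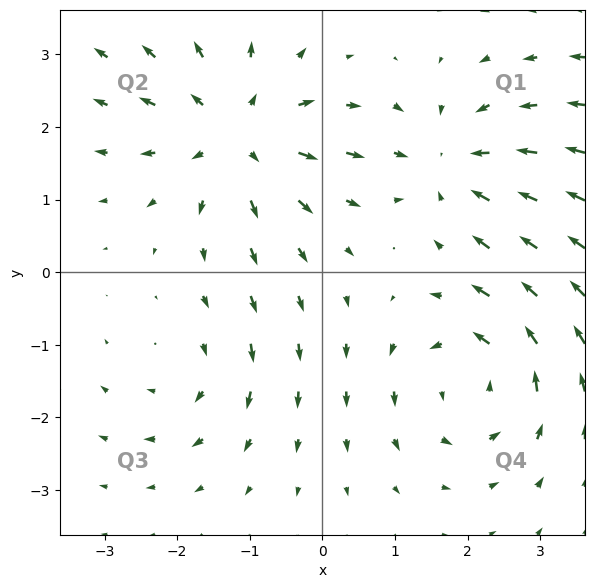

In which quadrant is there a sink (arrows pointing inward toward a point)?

Q1

The sink sits at approximately (1.7, 1.5), which lies in quadrant Q1. The divergence there is about -4, negative as expected for a sink.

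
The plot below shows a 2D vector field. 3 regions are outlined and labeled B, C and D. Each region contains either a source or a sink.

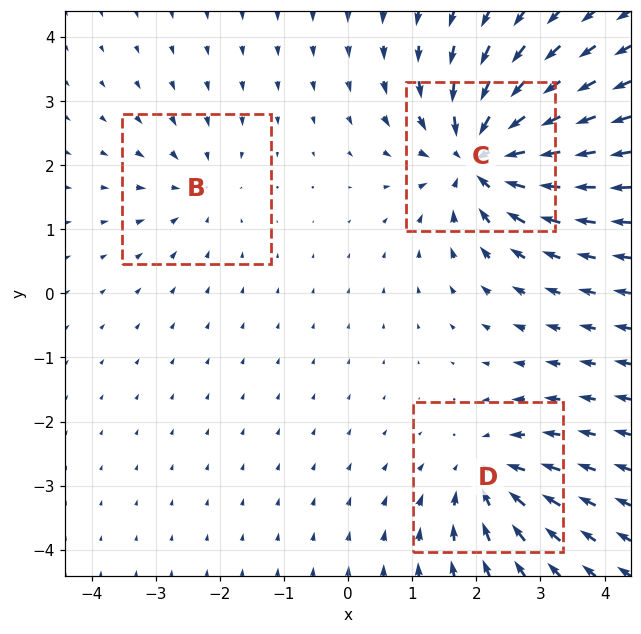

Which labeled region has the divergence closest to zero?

B

Divergence at each region's feature centre — B: about -3, C: about -6, D: about -4. Region B is closest to zero.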